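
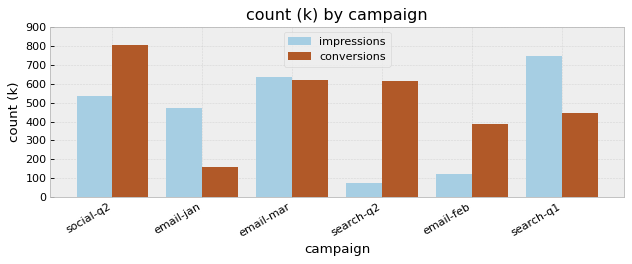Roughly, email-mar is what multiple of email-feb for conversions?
≈ 1.5×

email-mar ≈ 600, email-feb ≈ 400; 600/400 ≈ 1.5.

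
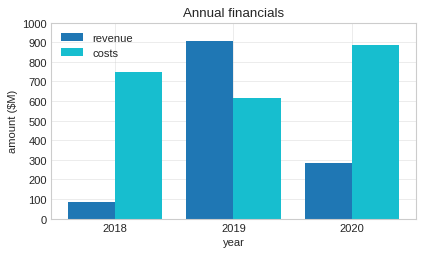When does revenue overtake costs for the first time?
2018: revenue ≈ 100 vs costs ≈ 800 (not yet); 2019: revenue ≈ 900 vs costs ≈ 600 (first crossover).

2019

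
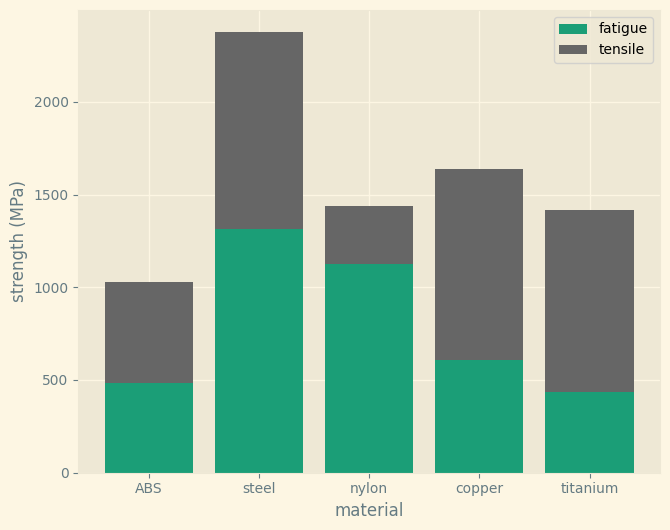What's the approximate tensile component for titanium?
≈ 1000

tensile top ≈ 1400, bottom ≈ 400; segment ≈ 1000.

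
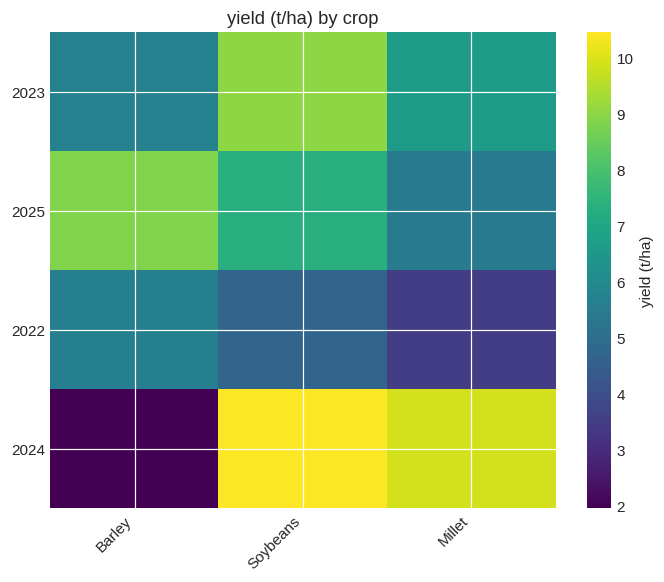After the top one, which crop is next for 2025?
Soybeans

Top 3 for 2025: Barley ≈ 9, Soybeans ≈ 7, Millet ≈ 5.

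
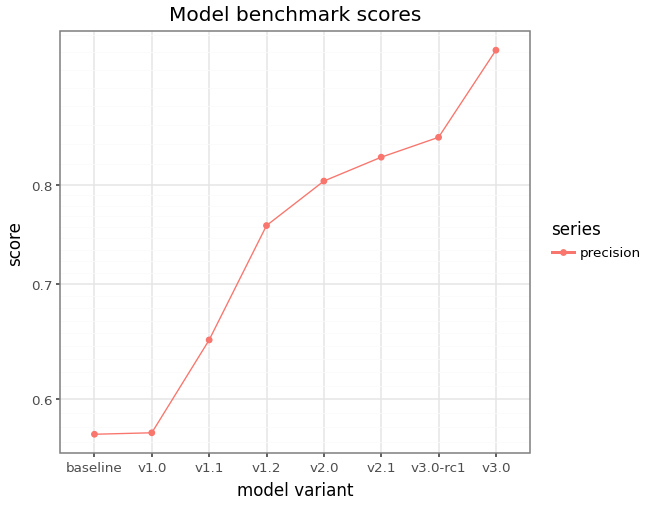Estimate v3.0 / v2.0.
v3.0 ≈ 0.95, v2.0 ≈ 0.80; 0.95/0.80 ≈ 1.19.

≈ 1.19×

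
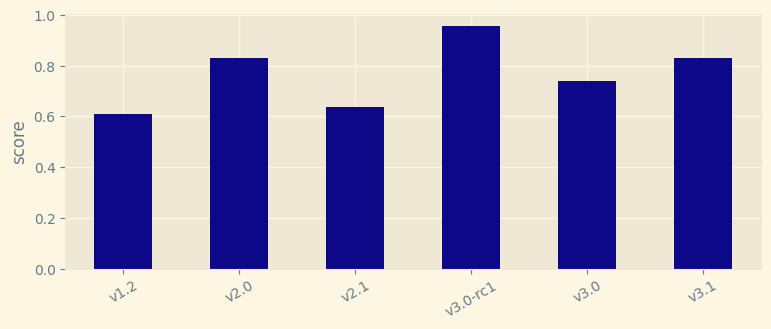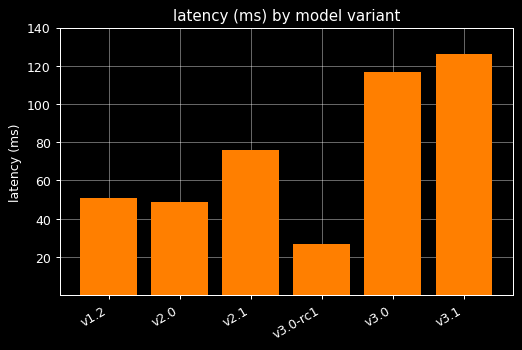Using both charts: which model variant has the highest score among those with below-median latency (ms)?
v3.0-rc1

Chart 2 median latency (ms) ≈ 60; below-median model variants: v1.2, v2.0, v3.0-rc1. Among those, v3.0-rc1 has the highest score (≈ 1).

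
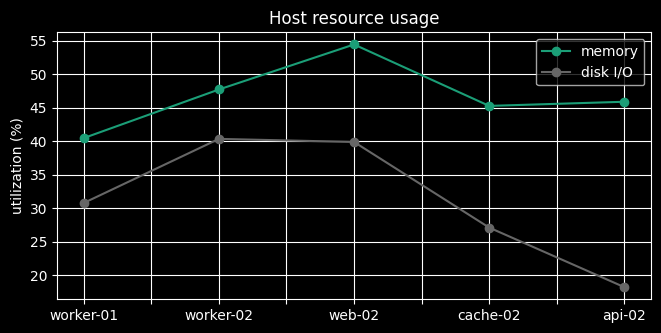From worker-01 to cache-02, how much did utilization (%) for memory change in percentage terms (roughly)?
worker-01 ≈ 40, cache-02 ≈ 45; (45 − 40) / 40 ≈ +12.5%.

≈ +12.5%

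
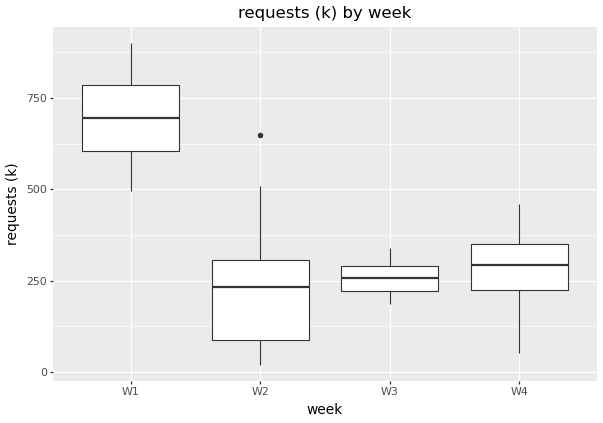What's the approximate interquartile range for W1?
Q3 ≈ 800, Q1 ≈ 600; IQR ≈ 200.

≈ 200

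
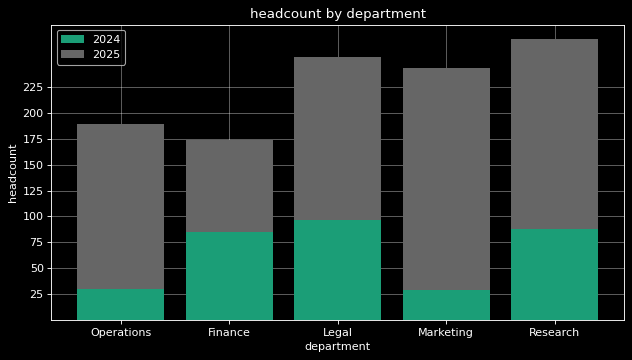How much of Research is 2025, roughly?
2025 top ≈ 275, bottom ≈ 100; segment ≈ 175.

≈ 175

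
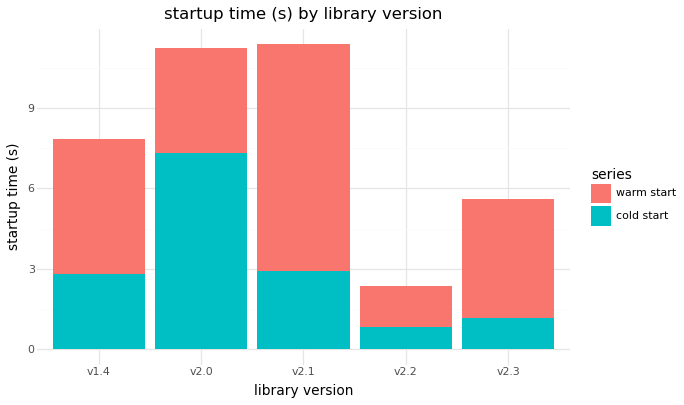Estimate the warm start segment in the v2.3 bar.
≈ 5

warm start top ≈ 6, bottom ≈ 1; segment ≈ 5.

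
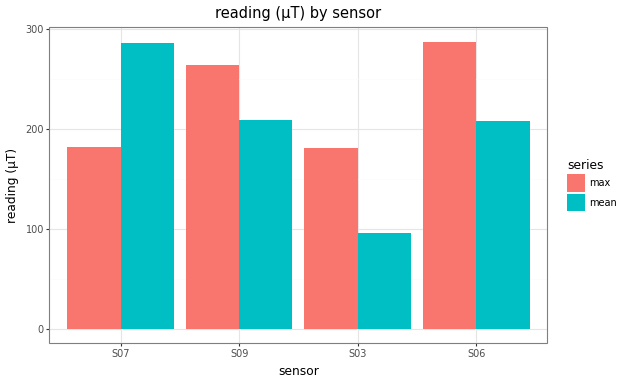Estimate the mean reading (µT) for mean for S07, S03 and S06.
≈ 192

(275 + 100 + 200) / 3 ≈ 192.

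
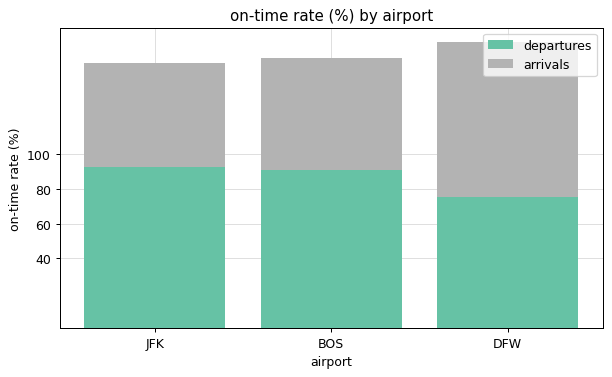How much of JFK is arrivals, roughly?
arrivals top ≈ 160, bottom ≈ 100; segment ≈ 60.

≈ 60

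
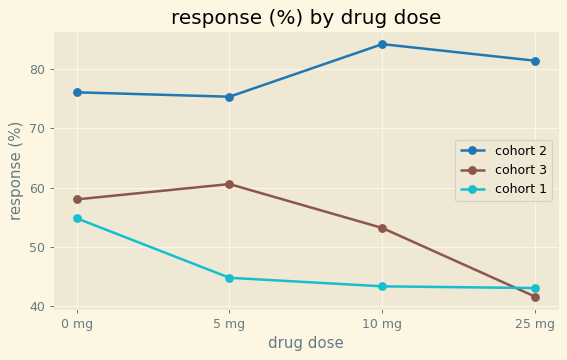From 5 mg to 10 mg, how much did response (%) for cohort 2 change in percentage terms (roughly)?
5 mg ≈ 75, 10 mg ≈ 85; (85 − 75) / 75 ≈ +13.3%.

≈ +13.3%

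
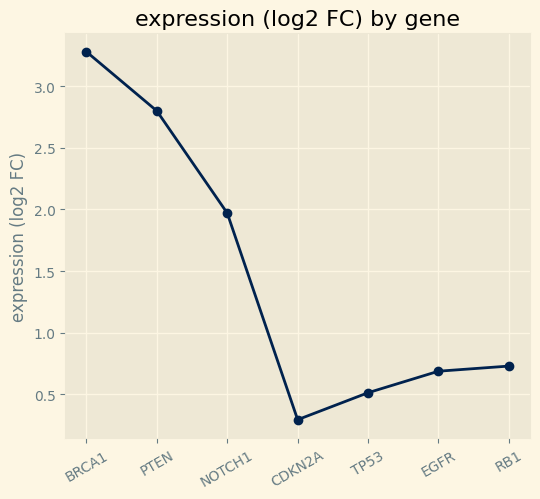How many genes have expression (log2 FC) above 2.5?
2

Above 2.5: BRCA1, PTEN.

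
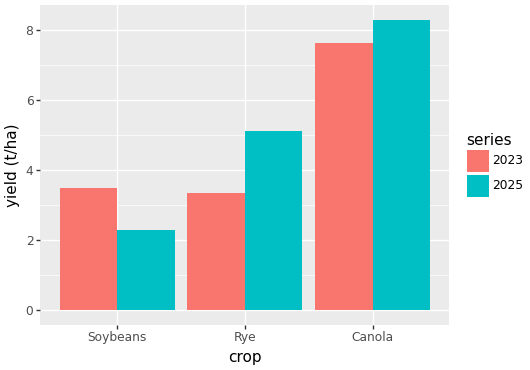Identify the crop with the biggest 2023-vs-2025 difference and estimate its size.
Rye: 2023 ≈ 3, 2025 ≈ 5 → gap ≈ 2. Next-largest (Soybeans) is only ≈ 1.

Rye, ≈ 2 t/ha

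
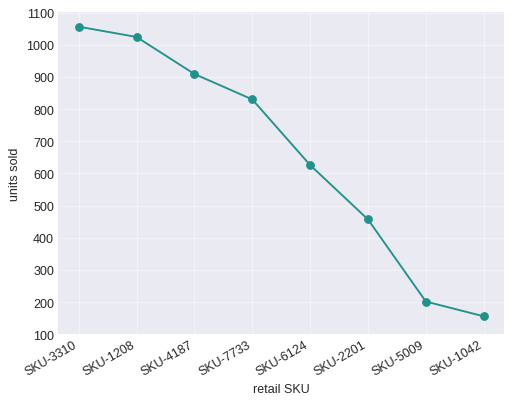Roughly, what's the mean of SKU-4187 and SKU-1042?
≈ 550

(900 + 200) / 2 ≈ 550.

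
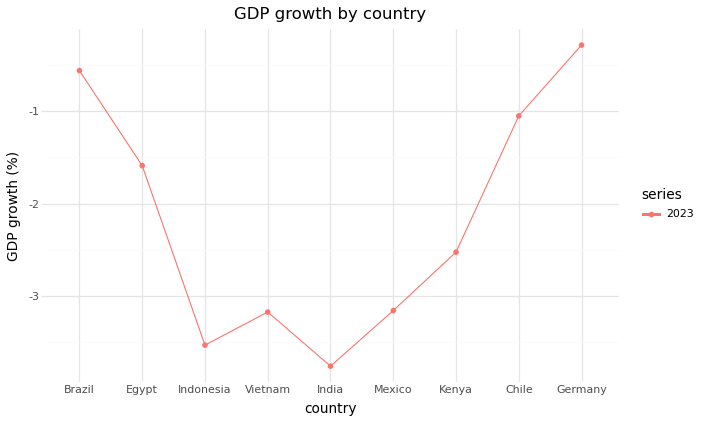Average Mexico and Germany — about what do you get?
(-3.0 + -0.5) / 2 ≈ -1.75.

≈ -1.75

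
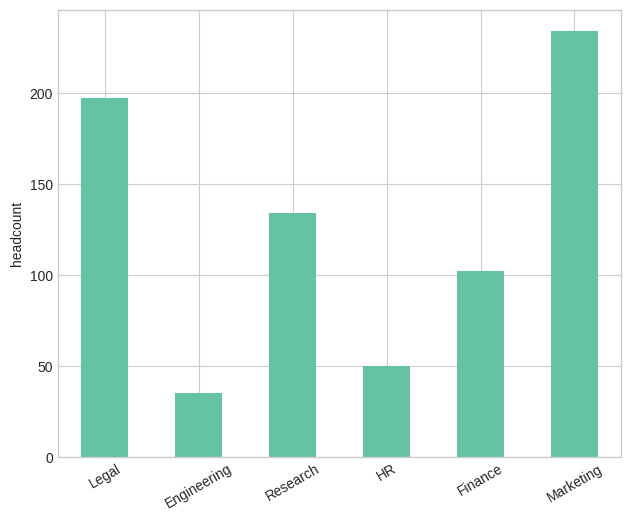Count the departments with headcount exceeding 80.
4

Above 80: Legal, Research, Finance, Marketing.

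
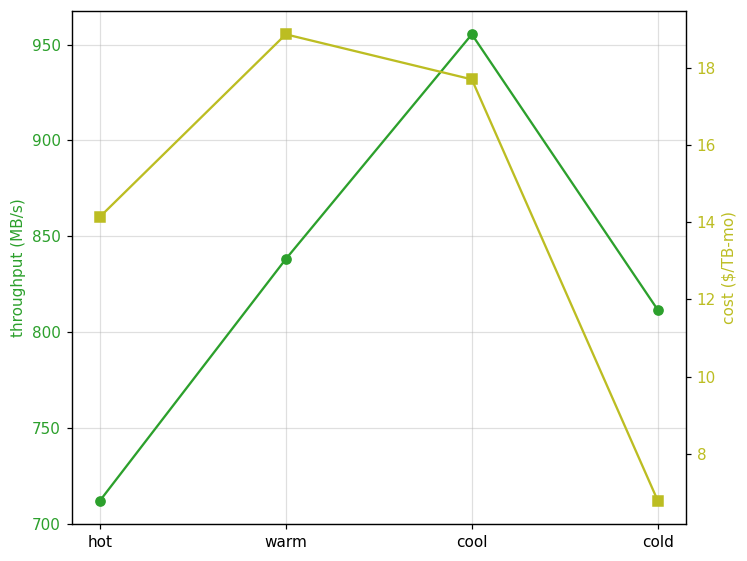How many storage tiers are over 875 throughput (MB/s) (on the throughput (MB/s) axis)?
1

Above 875: cool.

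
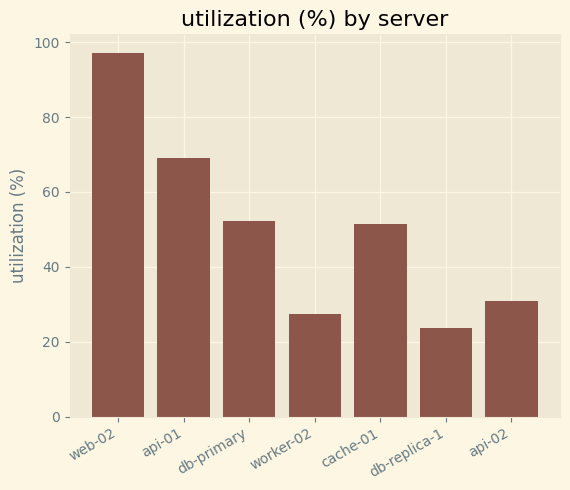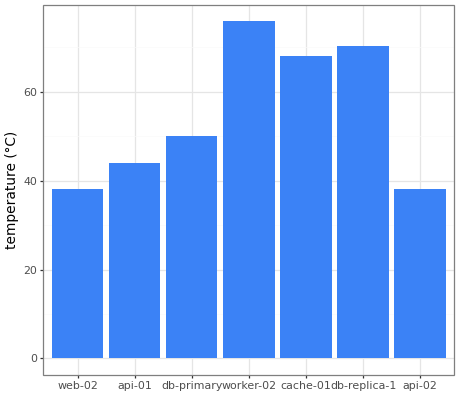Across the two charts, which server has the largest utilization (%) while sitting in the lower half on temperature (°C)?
Chart 2 median temperature (°C) ≈ 50; below-median servers: web-02, api-01, api-02. Among those, web-02 has the highest utilization (%) (≈ 100).

web-02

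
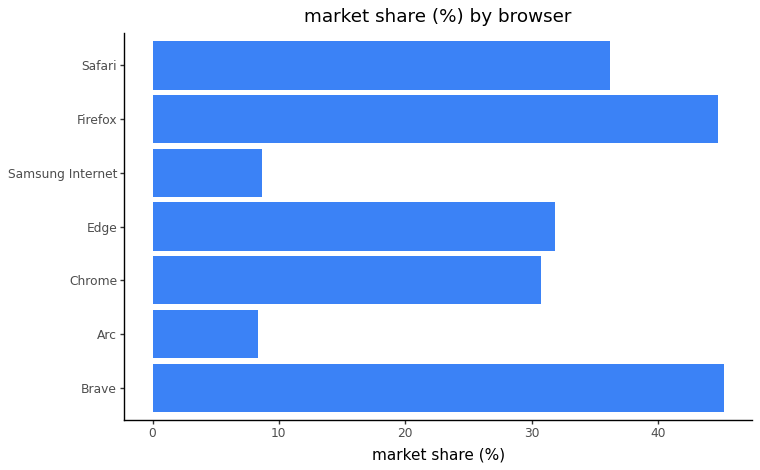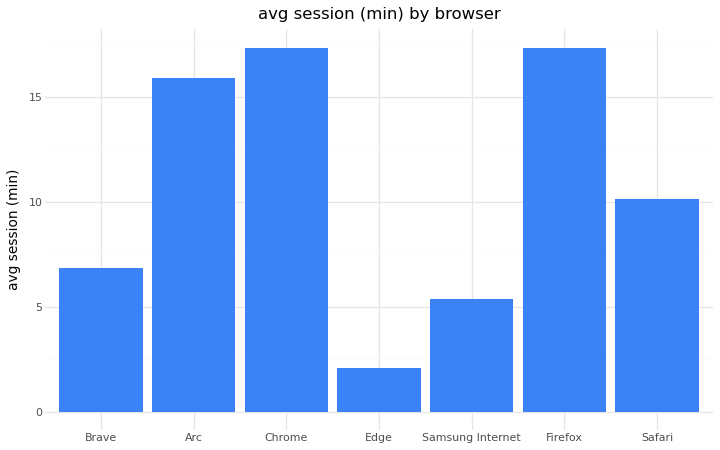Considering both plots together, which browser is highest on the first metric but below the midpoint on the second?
Brave

Chart 2 median avg session (min) ≈ 10; below-median browsers: Brave, Edge, Samsung Internet. Among those, Brave has the highest market share (%) (≈ 45).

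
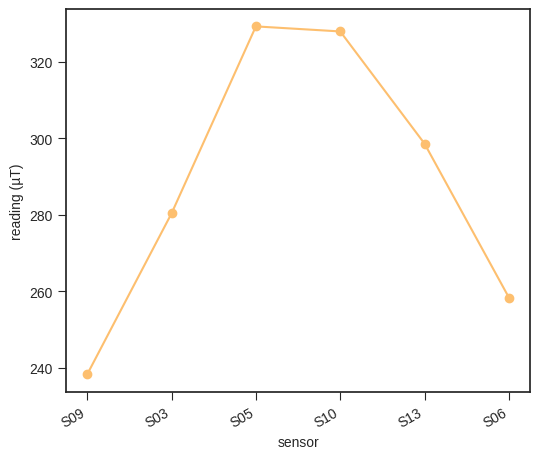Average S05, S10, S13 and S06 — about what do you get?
≈ 305

(330 + 330 + 300 + 260) / 4 ≈ 305.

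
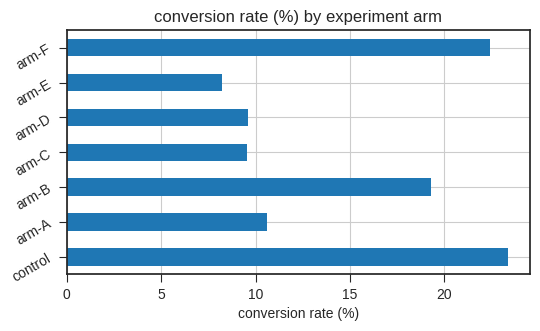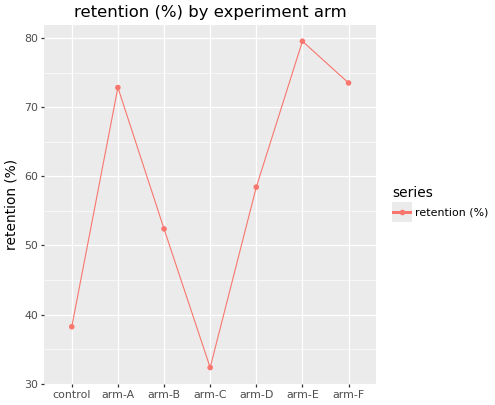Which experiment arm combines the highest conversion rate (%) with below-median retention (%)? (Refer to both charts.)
control

Chart 2 median retention (%) ≈ 60; below-median experiment arms: control, arm-B, arm-C. Among those, control has the highest conversion rate (%) (≈ 25).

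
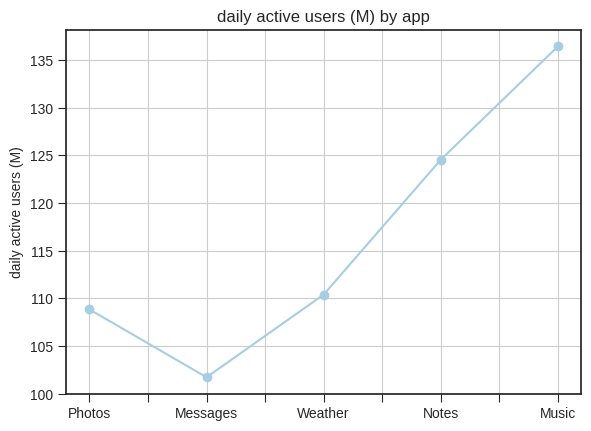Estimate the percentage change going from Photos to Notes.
Photos ≈ 110, Notes ≈ 125; (125 − 110) / 110 ≈ +13.6%.

≈ +13.6%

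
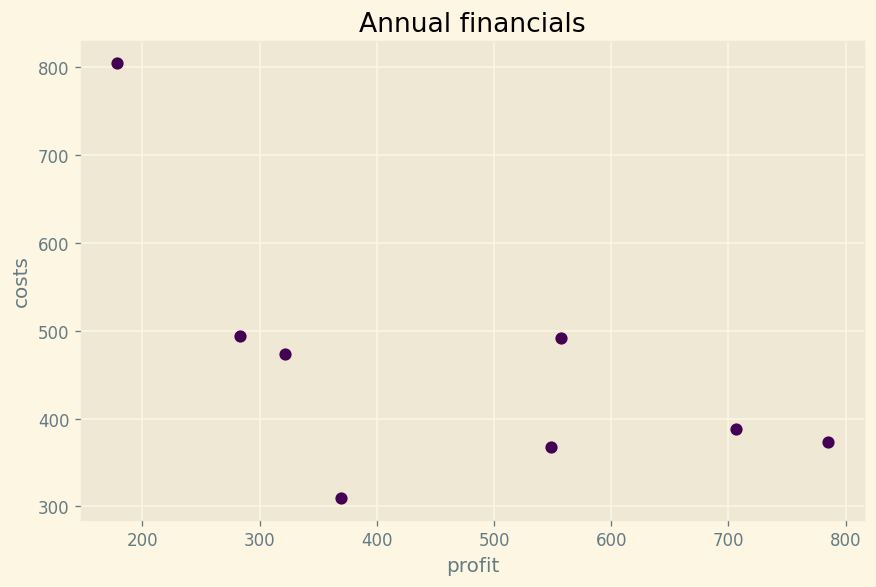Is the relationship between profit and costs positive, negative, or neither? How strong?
Points are negatively correlated; moderate (|r| ≈ 0.6).

negative, moderate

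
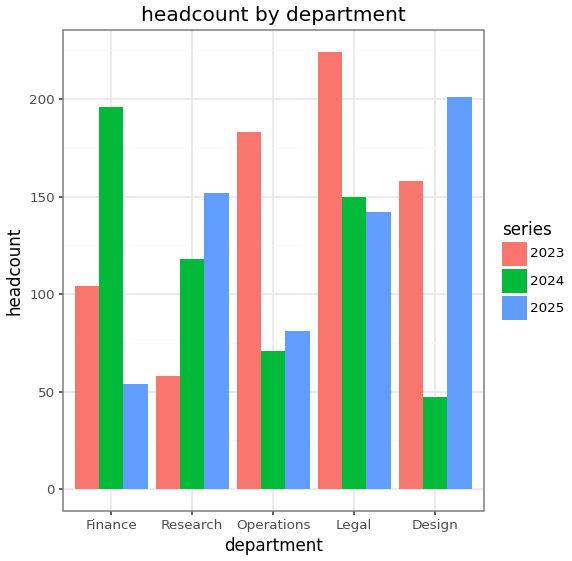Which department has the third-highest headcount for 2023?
Design

Top 4 for 2023: Legal ≈ 220, Operations ≈ 180, Design ≈ 160, Finance ≈ 100.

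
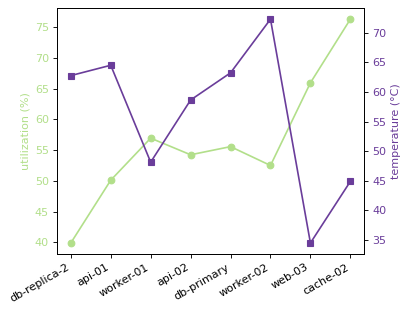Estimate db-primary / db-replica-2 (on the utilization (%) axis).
≈ 1.38×

db-primary ≈ 55, db-replica-2 ≈ 40; 55/40 ≈ 1.38.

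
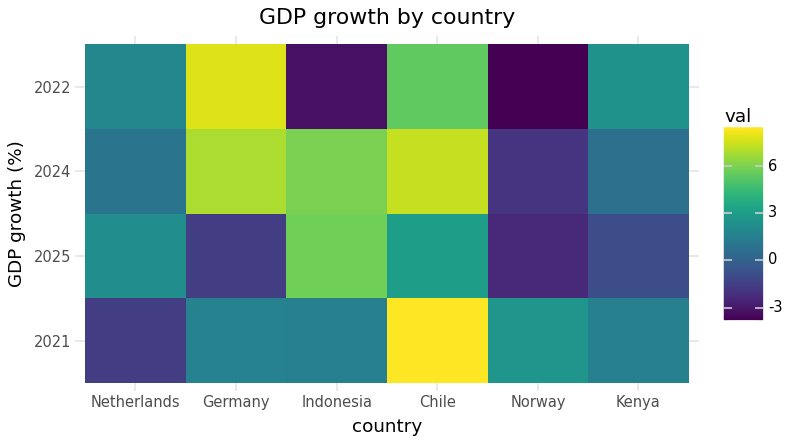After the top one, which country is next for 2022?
Chile

Top 3 for 2022: Germany ≈ 8, Chile ≈ 6, Kenya ≈ 2.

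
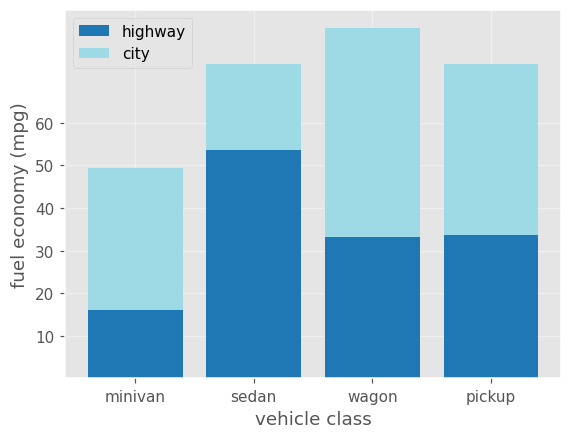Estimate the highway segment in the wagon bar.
≈ 30

highway top ≈ 30, bottom ≈ 0; segment ≈ 30.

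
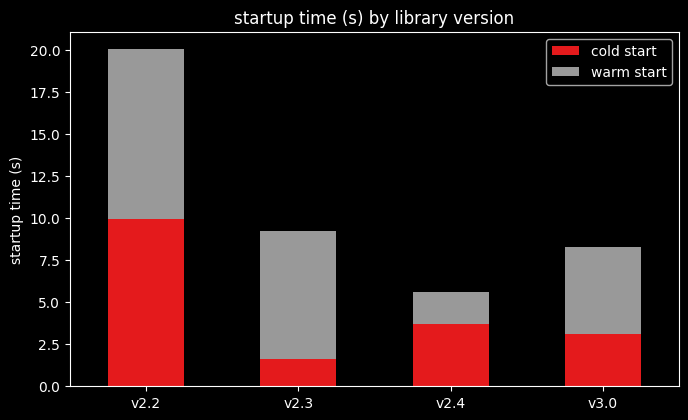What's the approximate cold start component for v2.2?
≈ 10

cold start top ≈ 10, bottom ≈ 0; segment ≈ 10.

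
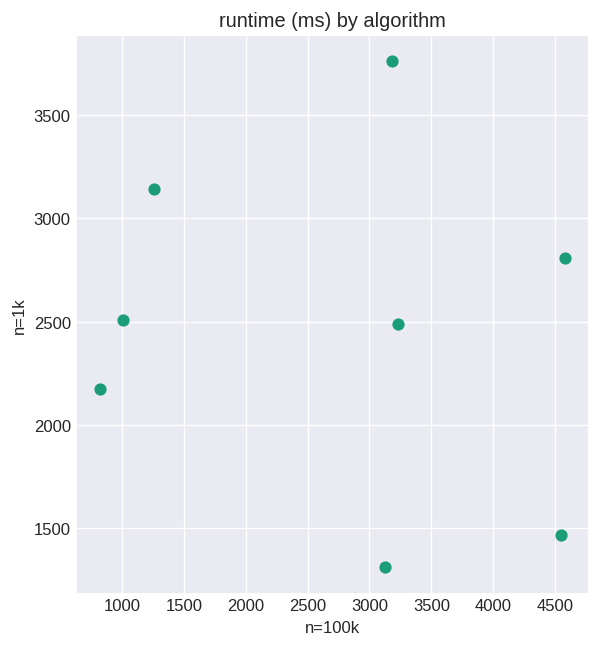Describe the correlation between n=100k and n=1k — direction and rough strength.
Points are roughly uncorrelated; weak (|r| ≈ 0.2).

no clear correlation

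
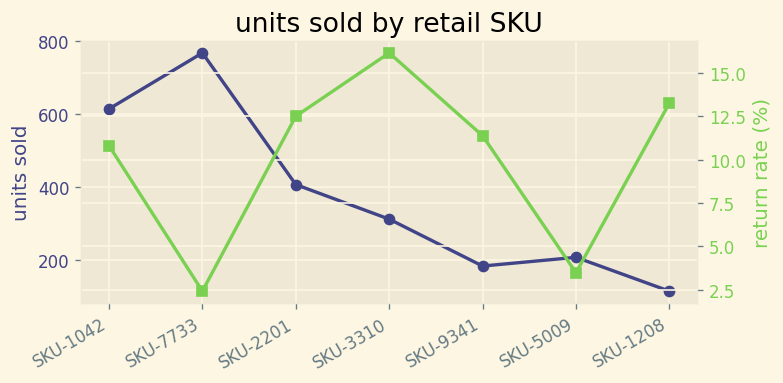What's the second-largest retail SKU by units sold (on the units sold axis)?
Top 3 (on the units sold axis): SKU-7733 ≈ 800, SKU-1042 ≈ 600, SKU-2201 ≈ 400.

SKU-1042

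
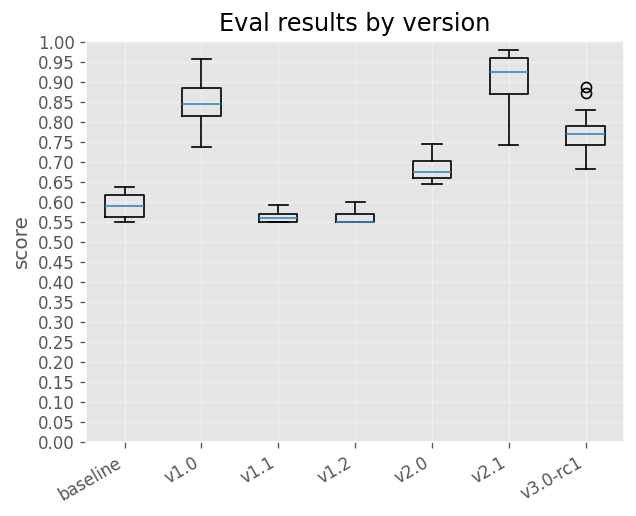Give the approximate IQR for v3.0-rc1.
Q3 ≈ 0.80, Q1 ≈ 0.75; IQR ≈ 0.05.

≈ 0.05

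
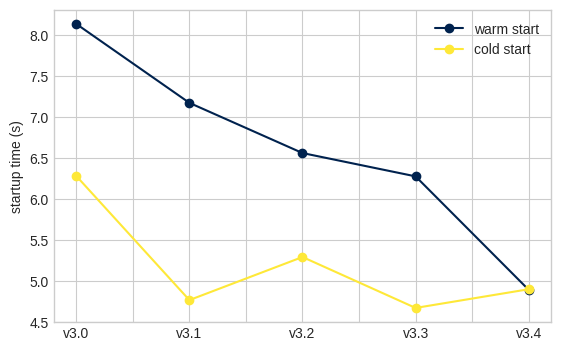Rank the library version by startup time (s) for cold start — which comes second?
v3.2

Top 3 for cold start: v3.0 ≈ 6.5, v3.2 ≈ 5.5, v3.4 ≈ 5.0.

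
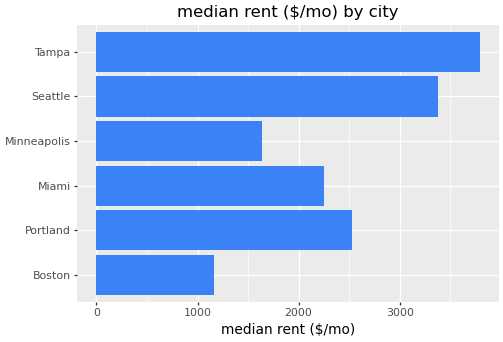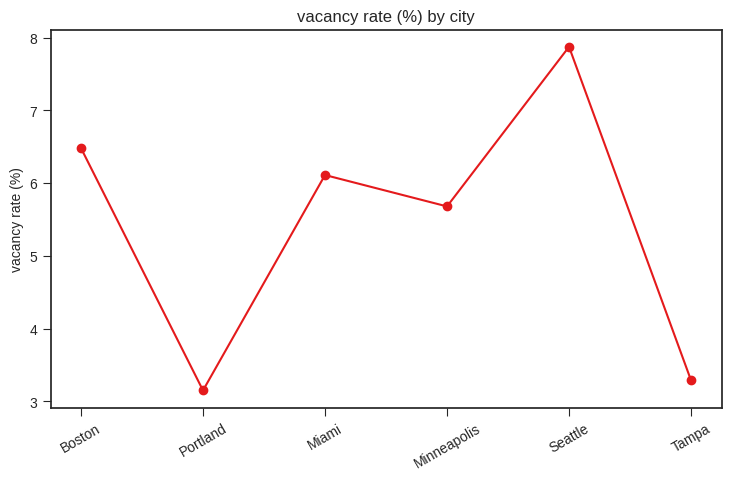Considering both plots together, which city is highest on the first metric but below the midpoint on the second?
Chart 2 median vacancy rate (%) ≈ 6; below-median cities: Portland, Minneapolis, Tampa. Among those, Tampa has the highest median rent ($/mo) (≈ 4000).

Tampa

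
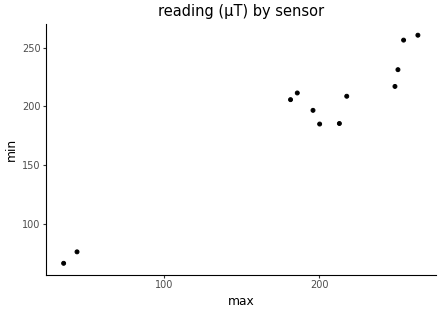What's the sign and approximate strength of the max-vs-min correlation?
Points are positively correlated; strong (|r| ≈ 1.0).

positive, strong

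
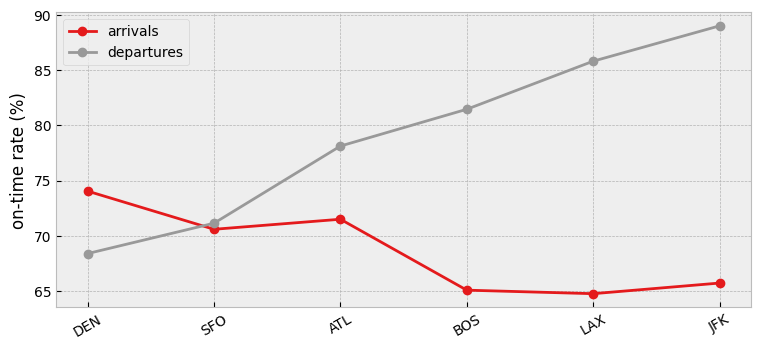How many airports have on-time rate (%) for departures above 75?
Above 75: ATL, BOS, LAX, JFK.

4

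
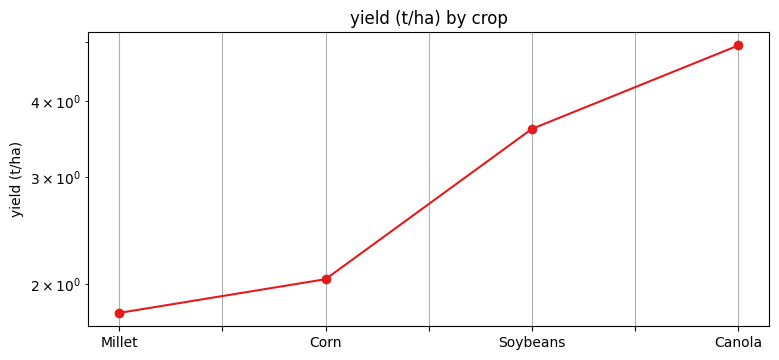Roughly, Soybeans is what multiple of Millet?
≈ 1.75×

Soybeans ≈ 3.5, Millet ≈ 2.0; 3.5/2.0 ≈ 1.75.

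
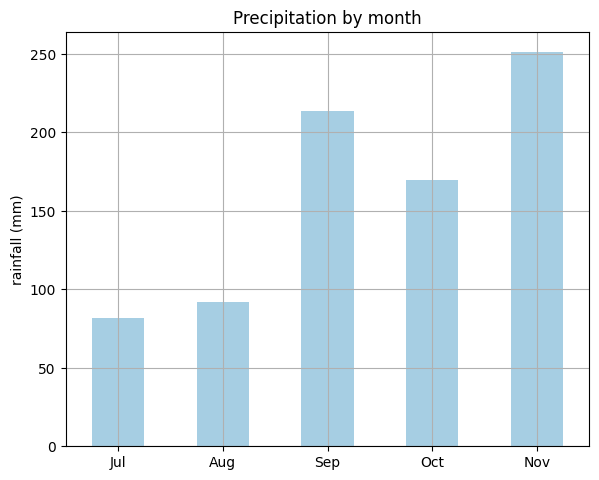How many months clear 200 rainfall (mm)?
Above 200: Sep, Nov.

2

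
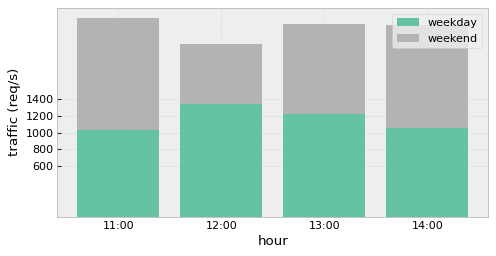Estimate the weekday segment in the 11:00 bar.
weekday top ≈ 1000, bottom ≈ 0; segment ≈ 1000.

≈ 1000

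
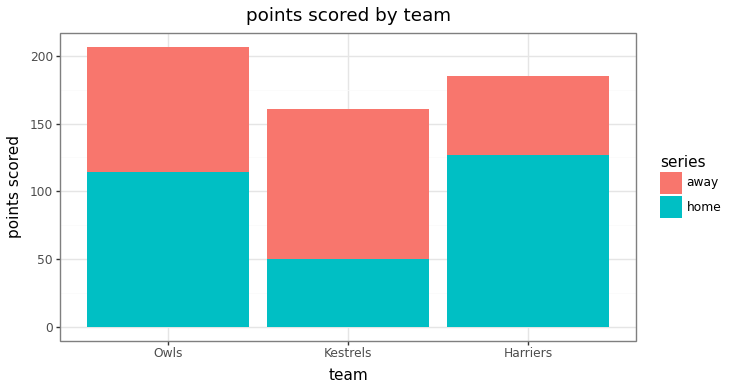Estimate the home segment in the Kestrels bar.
≈ 40

home top ≈ 40, bottom ≈ 0; segment ≈ 40.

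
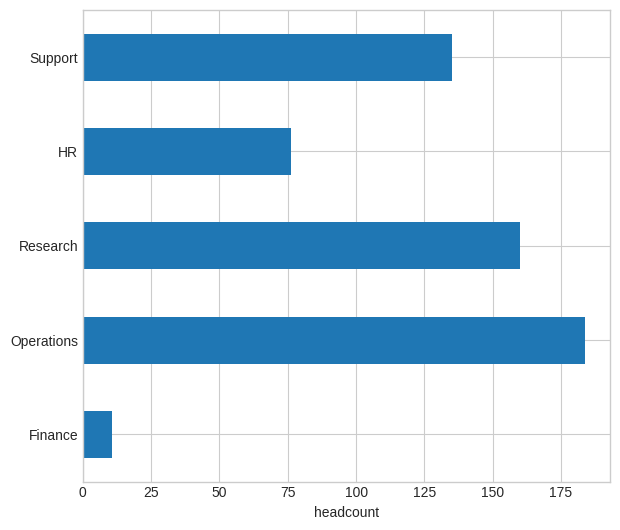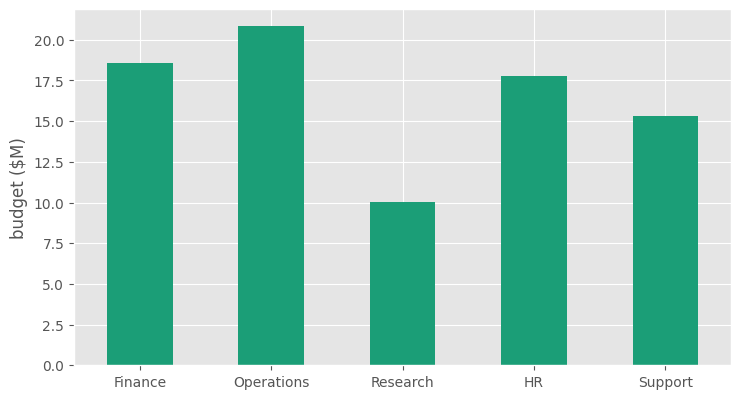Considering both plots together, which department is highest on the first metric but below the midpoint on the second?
Chart 2 median budget ($M) ≈ 18; below-median departments: Research, Support. Among those, Research has the highest headcount (≈ 160).

Research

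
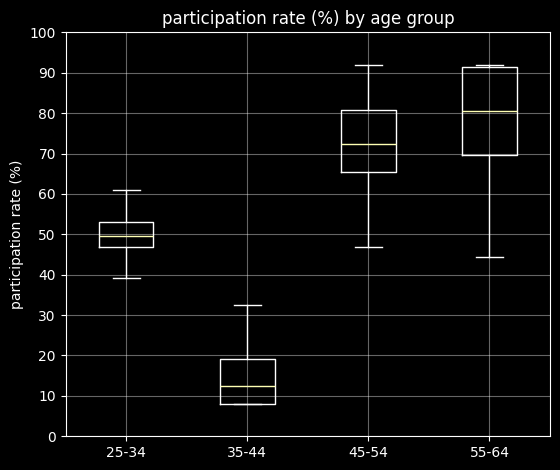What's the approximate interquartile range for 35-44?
≈ 10

Q3 ≈ 20, Q1 ≈ 10; IQR ≈ 10.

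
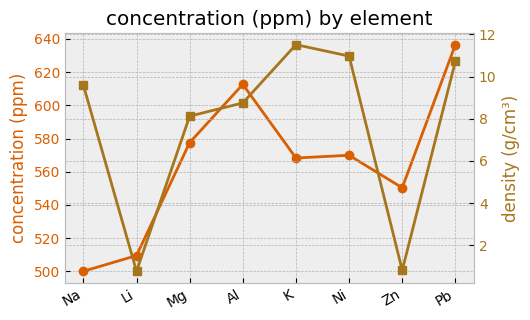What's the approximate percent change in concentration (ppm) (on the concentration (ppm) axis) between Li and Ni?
Li ≈ 500, Ni ≈ 560; (560 − 500) / 500 ≈ +12%.

≈ +12%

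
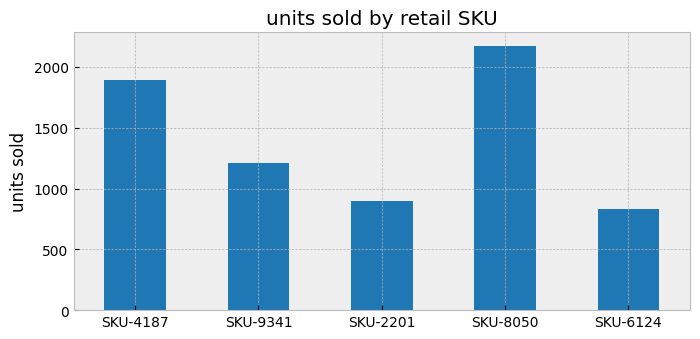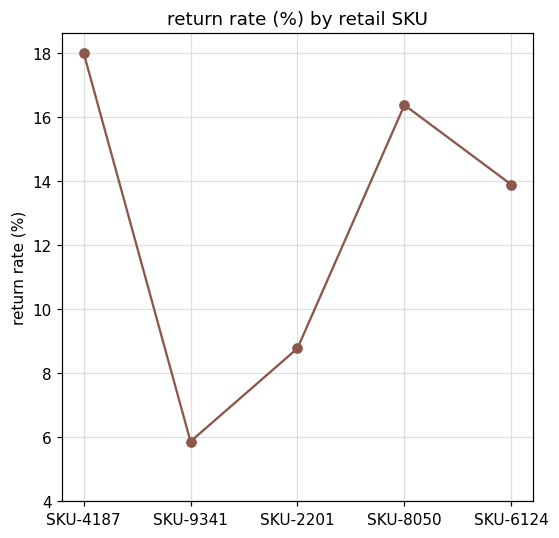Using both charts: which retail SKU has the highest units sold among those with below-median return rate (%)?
SKU-9341

Chart 2 median return rate (%) ≈ 14; below-median retail SKUs: SKU-9341, SKU-2201. Among those, SKU-9341 has the highest units sold (≈ 1200).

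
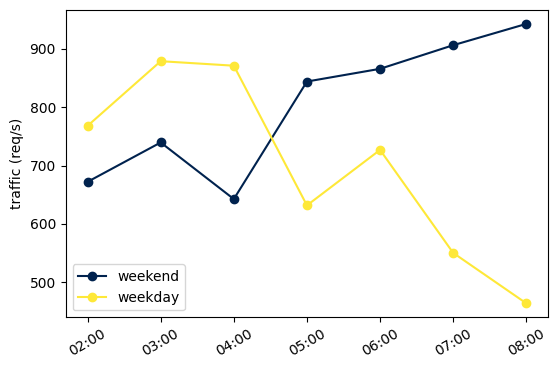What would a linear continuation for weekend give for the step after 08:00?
≈ 1000

Last three: 850, 900, 950 → slope ≈ 50/step → next ≈ 1000.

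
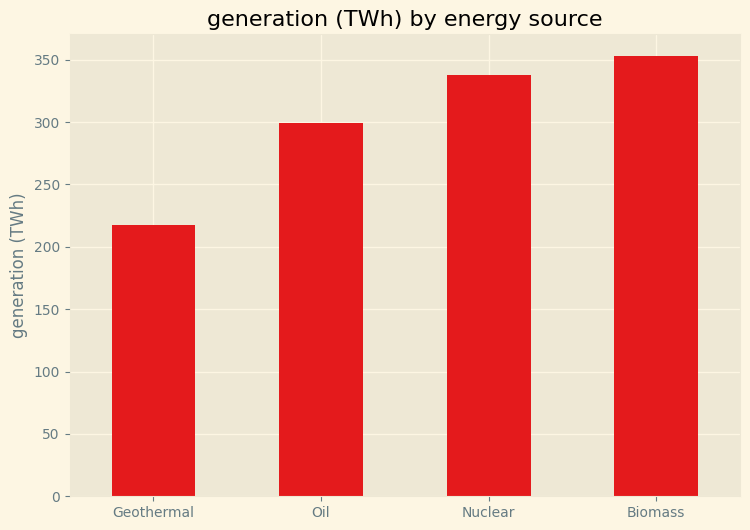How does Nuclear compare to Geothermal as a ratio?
Nuclear ≈ 350, Geothermal ≈ 200; 350/200 ≈ 1.75.

≈ 1.75×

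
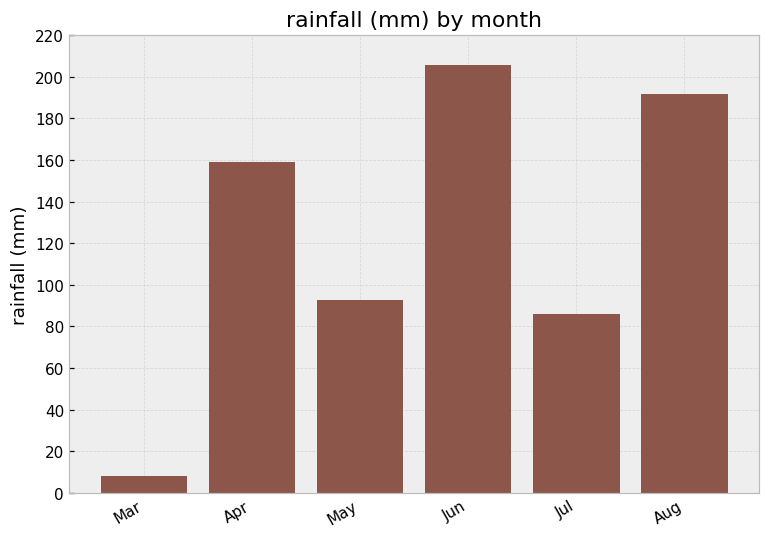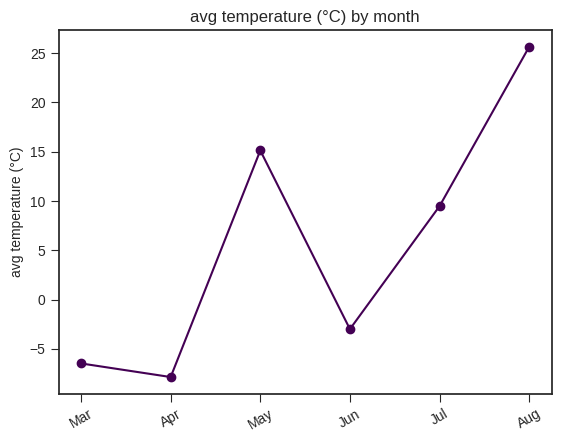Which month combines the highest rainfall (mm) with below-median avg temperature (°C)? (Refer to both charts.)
Jun

Chart 2 median avg temperature (°C) ≈ 5; below-median months: Mar, Apr, Jun. Among those, Jun has the highest rainfall (mm) (≈ 200).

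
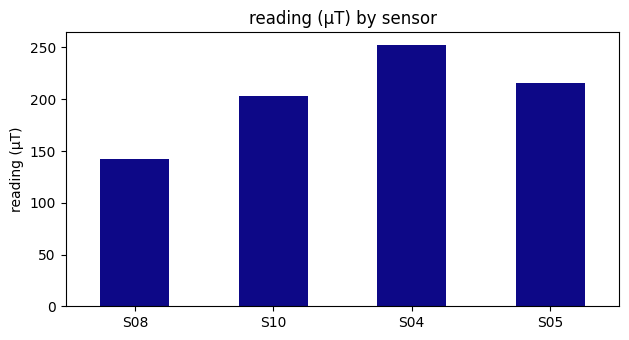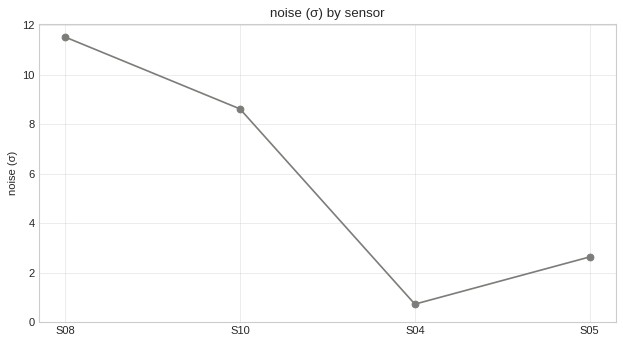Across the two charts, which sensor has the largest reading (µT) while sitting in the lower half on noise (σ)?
S04

Chart 2 median noise (σ) ≈ 6; below-median sensors: S04, S05. Among those, S04 has the highest reading (µT) (≈ 250).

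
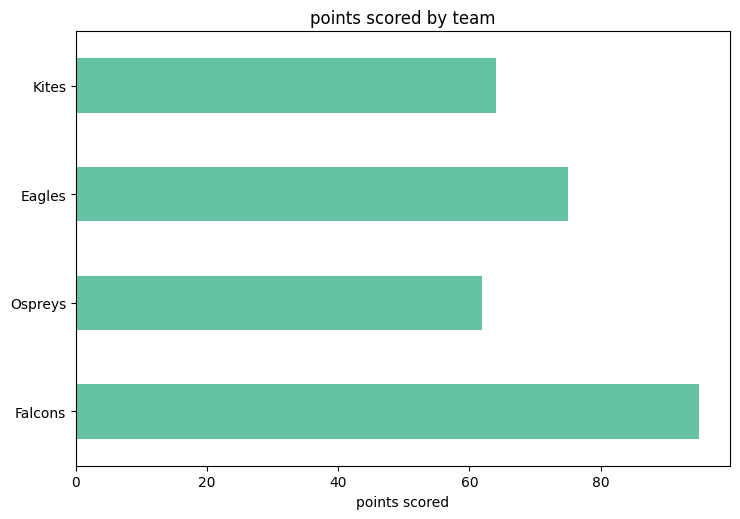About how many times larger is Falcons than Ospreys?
≈ 1.67×

Falcons ≈ 100, Ospreys ≈ 60; 100/60 ≈ 1.67.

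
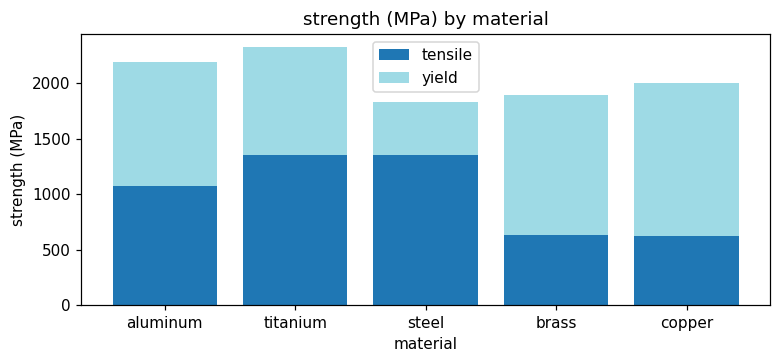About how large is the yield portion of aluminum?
≈ 1200

yield top ≈ 2200, bottom ≈ 1000; segment ≈ 1200.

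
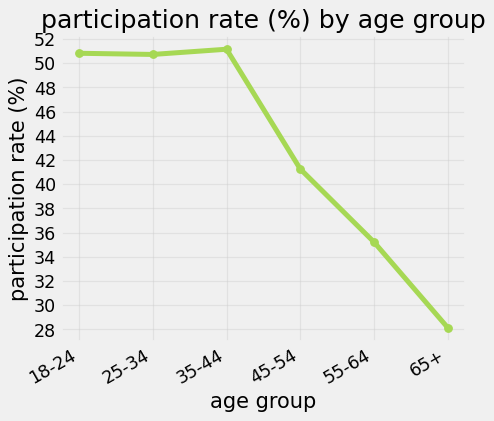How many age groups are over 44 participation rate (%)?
3

Above 44: 18-24, 25-34, 35-44.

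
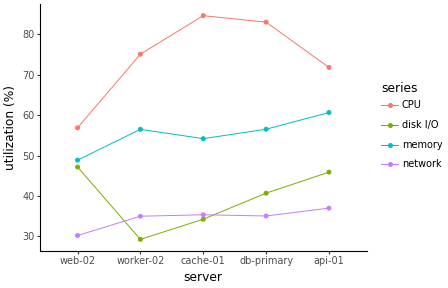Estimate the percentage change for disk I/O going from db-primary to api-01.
≈ +12.5%

db-primary ≈ 40, api-01 ≈ 45; (45 − 40) / 40 ≈ +12.5%.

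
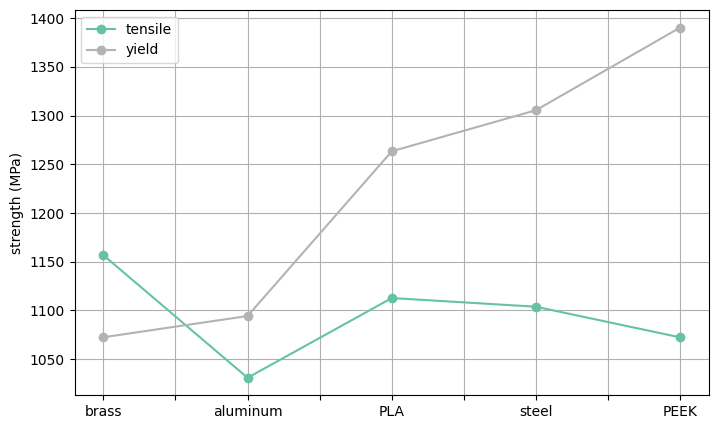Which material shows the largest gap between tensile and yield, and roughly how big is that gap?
PEEK: tensile ≈ 1050, yield ≈ 1400 → gap ≈ 350. Next-largest (steel) is only ≈ 200.

PEEK, ≈ 350 MPa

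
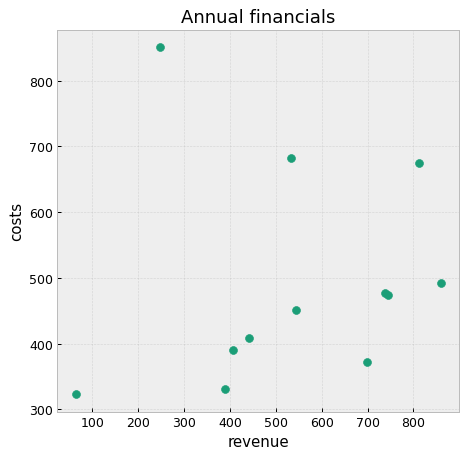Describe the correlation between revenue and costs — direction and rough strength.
Points are roughly uncorrelated; weak (|r| ≈ 0.1).

no clear correlation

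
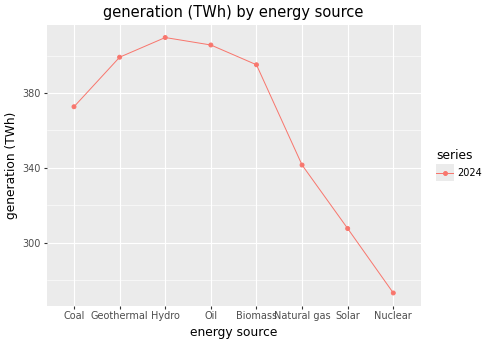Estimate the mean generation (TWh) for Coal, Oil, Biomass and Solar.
(380 + 400 + 400 + 300) / 4 ≈ 370.

≈ 370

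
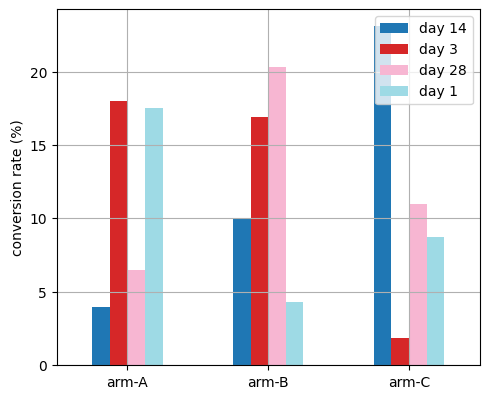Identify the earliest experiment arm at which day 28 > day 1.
arm-B

arm-A: day 28 ≈ 6 vs day 1 ≈ 18 (not yet); arm-B: day 28 ≈ 20 vs day 1 ≈ 4 (first crossover).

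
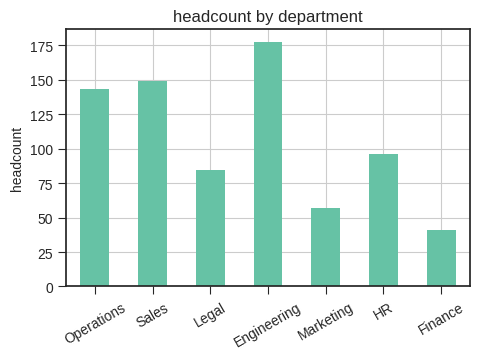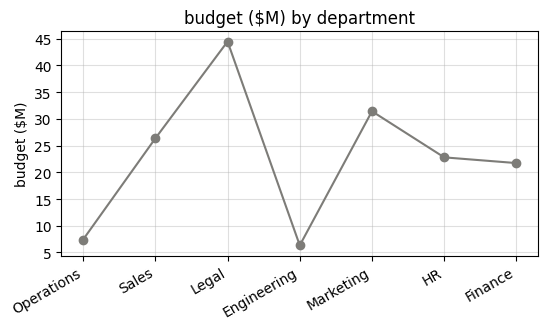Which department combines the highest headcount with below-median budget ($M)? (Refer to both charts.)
Engineering

Chart 2 median budget ($M) ≈ 25; below-median departments: Operations, Engineering, Finance. Among those, Engineering has the highest headcount (≈ 180).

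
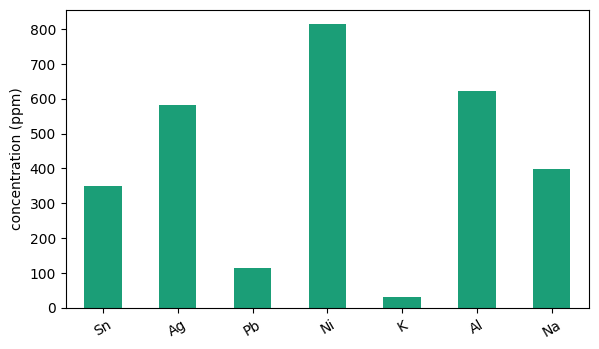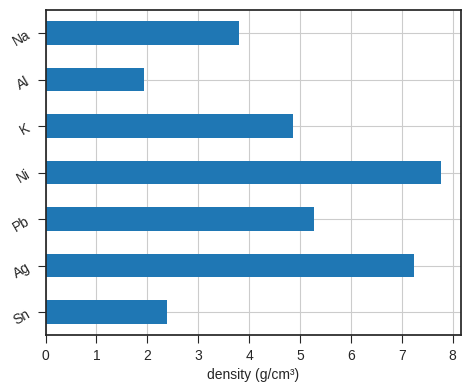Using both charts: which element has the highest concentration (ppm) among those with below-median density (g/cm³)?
Al

Chart 2 median density (g/cm³) ≈ 5; below-median elements: Sn, Al, Na. Among those, Al has the highest concentration (ppm) (≈ 600).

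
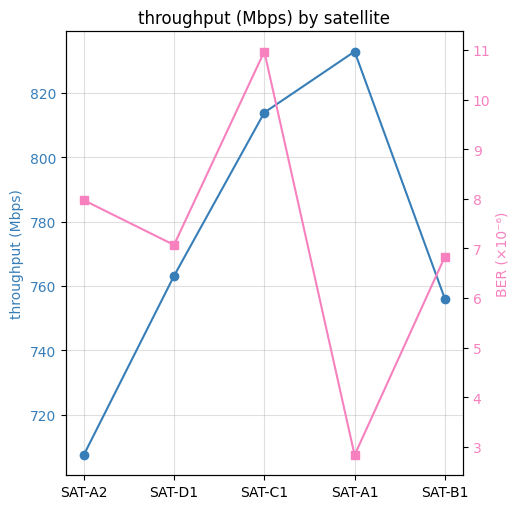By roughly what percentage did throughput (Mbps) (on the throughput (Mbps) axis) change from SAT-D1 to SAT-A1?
≈ +10.5%

SAT-D1 ≈ 760, SAT-A1 ≈ 840; (840 − 760) / 760 ≈ +10.5%.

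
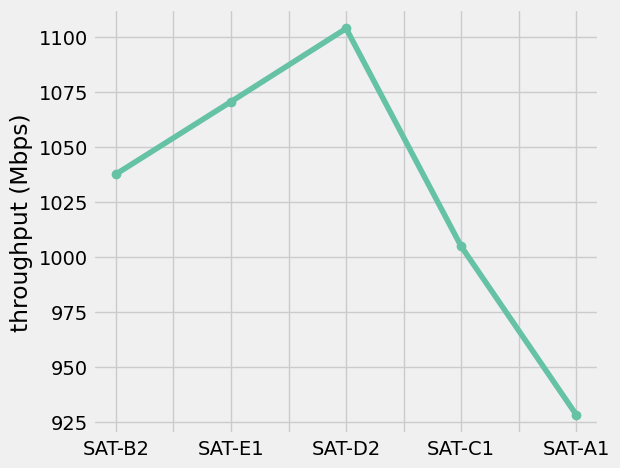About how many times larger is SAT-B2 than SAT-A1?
SAT-B2 ≈ 1040, SAT-A1 ≈ 920; 1040/920 ≈ 1.13.

≈ 1.13×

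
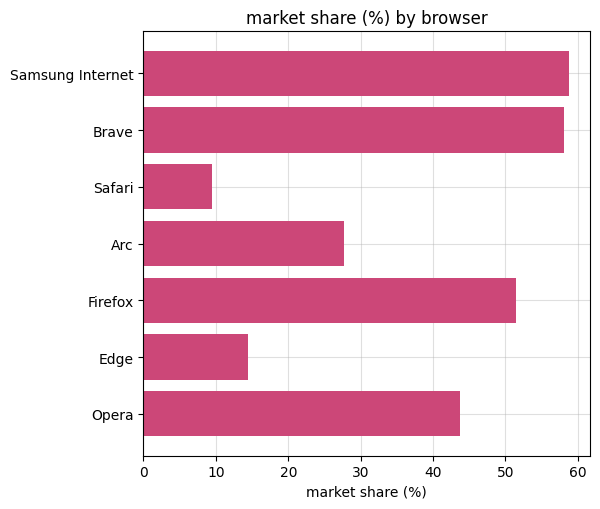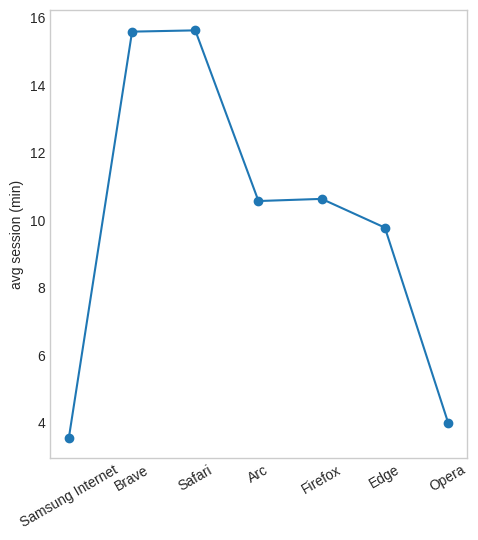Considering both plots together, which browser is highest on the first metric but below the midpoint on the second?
Samsung Internet

Chart 2 median avg session (min) ≈ 10; below-median browsers: Samsung Internet, Edge, Opera. Among those, Samsung Internet has the highest market share (%) (≈ 60).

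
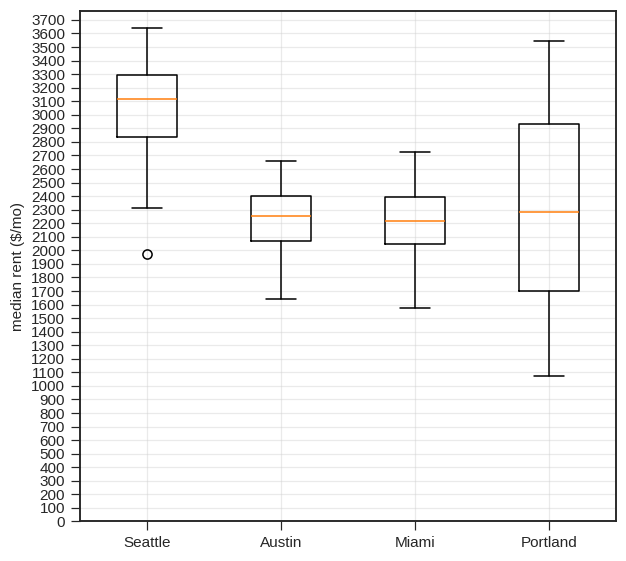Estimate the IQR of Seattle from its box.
Q3 ≈ 3300, Q1 ≈ 2800; IQR ≈ 500.

≈ 500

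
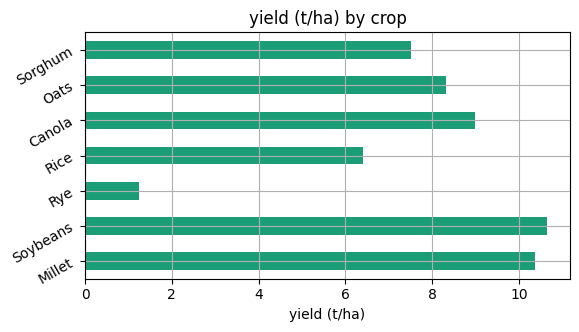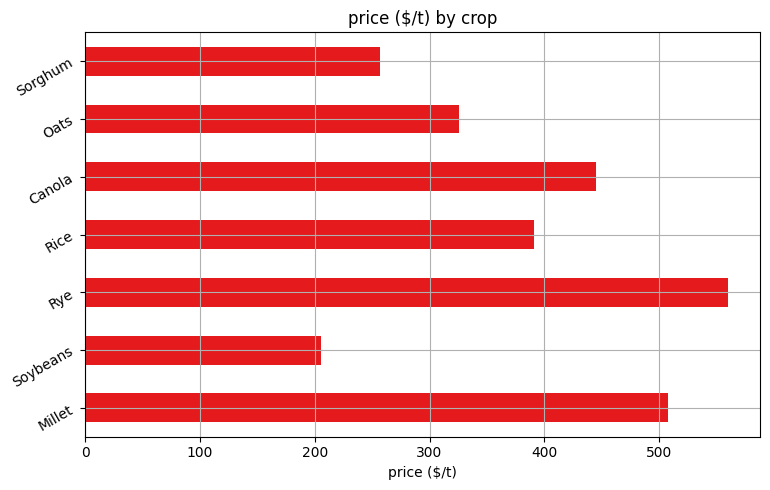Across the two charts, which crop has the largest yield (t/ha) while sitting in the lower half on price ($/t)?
Chart 2 median price ($/t) ≈ 400; below-median crops: Soybeans, Oats, Sorghum. Among those, Soybeans has the highest yield (t/ha) (≈ 11).

Soybeans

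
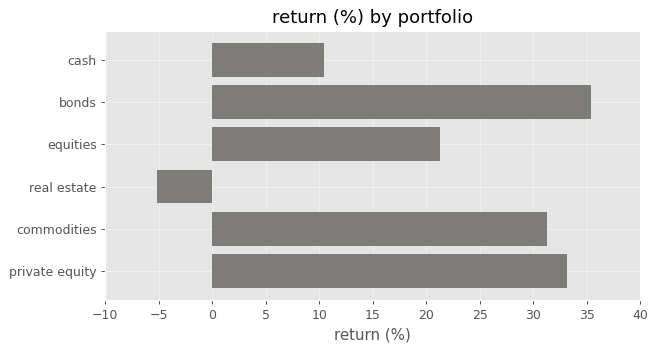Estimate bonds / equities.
bonds ≈ 35, equities ≈ 20; 35/20 ≈ 1.75.

≈ 1.75×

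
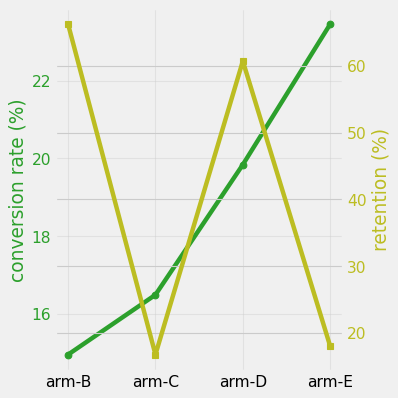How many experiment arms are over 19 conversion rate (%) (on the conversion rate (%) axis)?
Above 19: arm-D, arm-E.

2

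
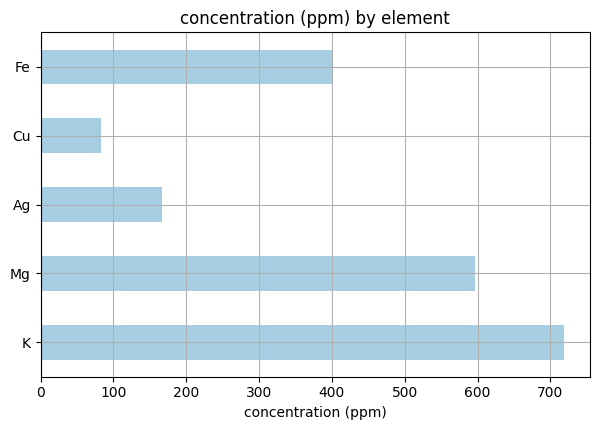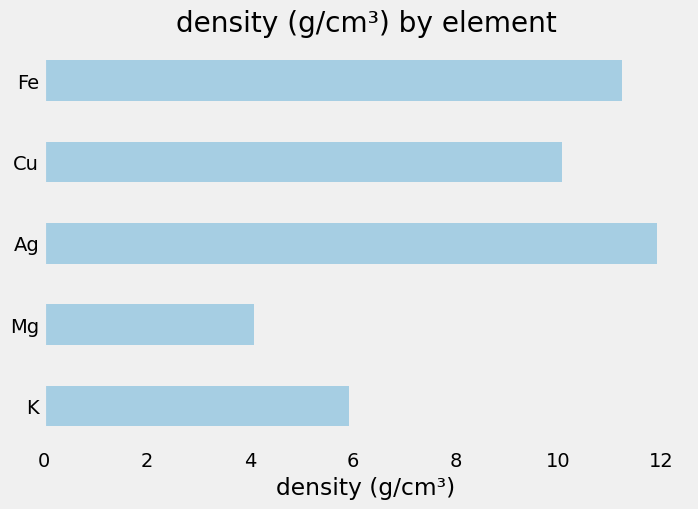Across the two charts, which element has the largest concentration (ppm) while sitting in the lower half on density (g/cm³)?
K

Chart 2 median density (g/cm³) ≈ 10; below-median elements: K, Mg. Among those, K has the highest concentration (ppm) (≈ 700).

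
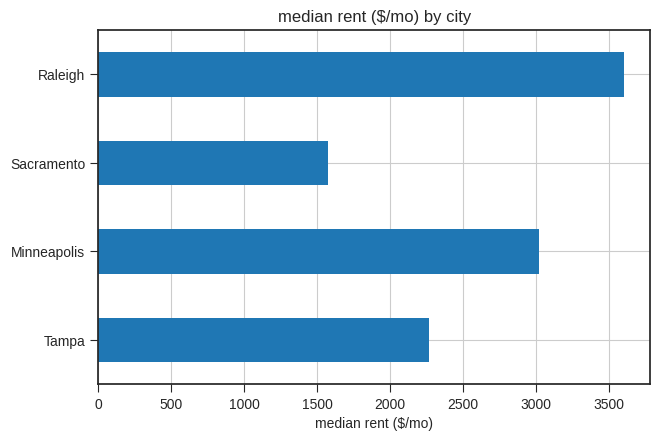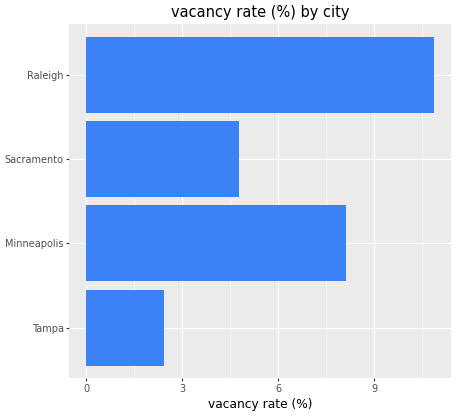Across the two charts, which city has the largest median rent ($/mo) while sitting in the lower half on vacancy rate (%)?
Tampa

Chart 2 median vacancy rate (%) ≈ 6; below-median cities: Tampa, Sacramento. Among those, Tampa has the highest median rent ($/mo) (≈ 2500).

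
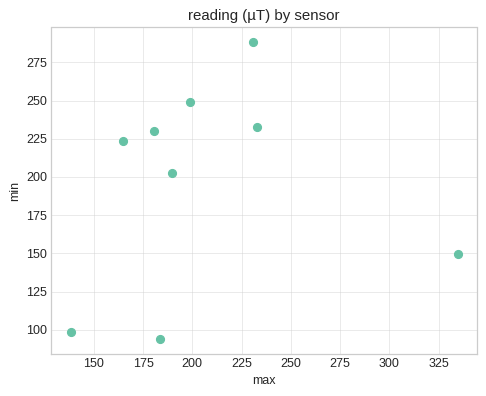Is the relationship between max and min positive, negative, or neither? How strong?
Points are roughly uncorrelated; weak (|r| ≈ 0.1).

no clear correlation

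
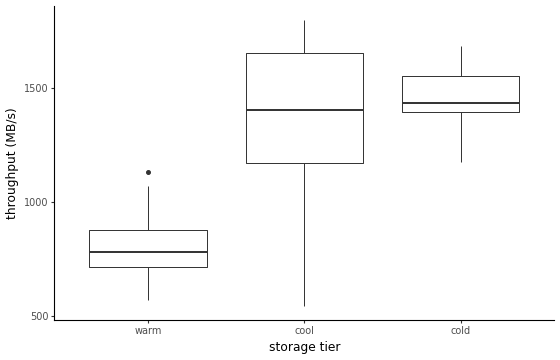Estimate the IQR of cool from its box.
≈ 500

Q3 ≈ 1700, Q1 ≈ 1200; IQR ≈ 500.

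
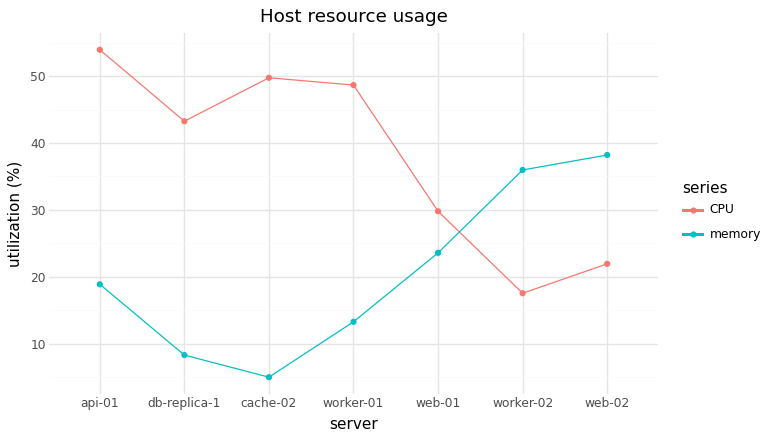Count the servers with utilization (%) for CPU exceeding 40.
Above 40: api-01, db-replica-1, cache-02, worker-01.

4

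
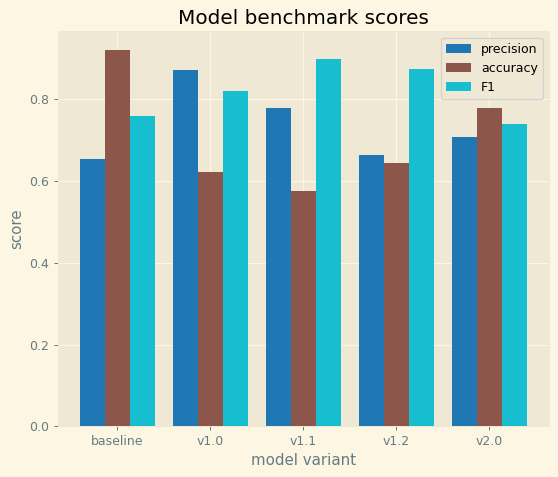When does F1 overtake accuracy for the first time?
baseline: F1 ≈ 0.8 vs accuracy ≈ 0.9 (not yet); v1.0: F1 ≈ 0.8 vs accuracy ≈ 0.6 (first crossover).

v1.0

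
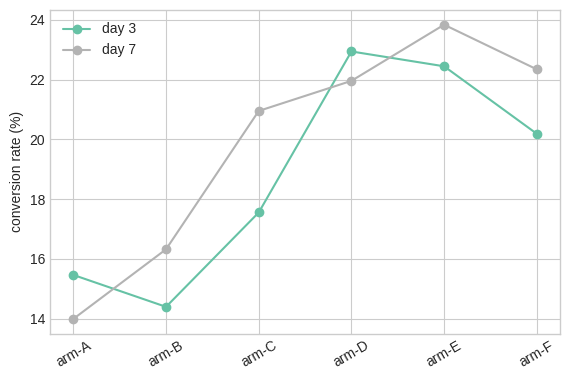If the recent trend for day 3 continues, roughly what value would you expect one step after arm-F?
Last three: 23, 22, 20 → slope ≈ -1.5/step → next ≈ 18.5.

≈ 18.5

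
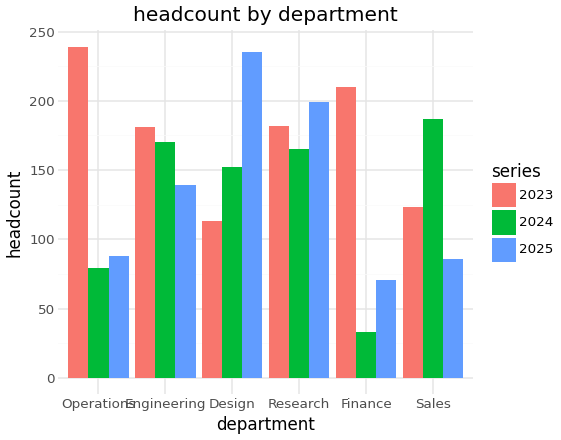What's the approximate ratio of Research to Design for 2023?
Research ≈ 180, Design ≈ 120; 180/120 ≈ 1.5.

≈ 1.5×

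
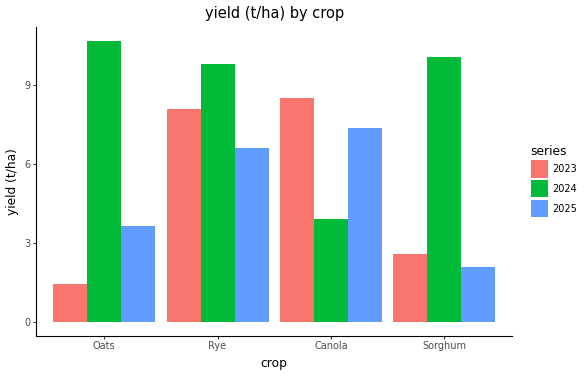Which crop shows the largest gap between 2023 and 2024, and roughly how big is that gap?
Oats: 2023 ≈ 1, 2024 ≈ 11 → gap ≈ 10. Next-largest (Sorghum) is only ≈ 7.

Oats, ≈ 10 t/ha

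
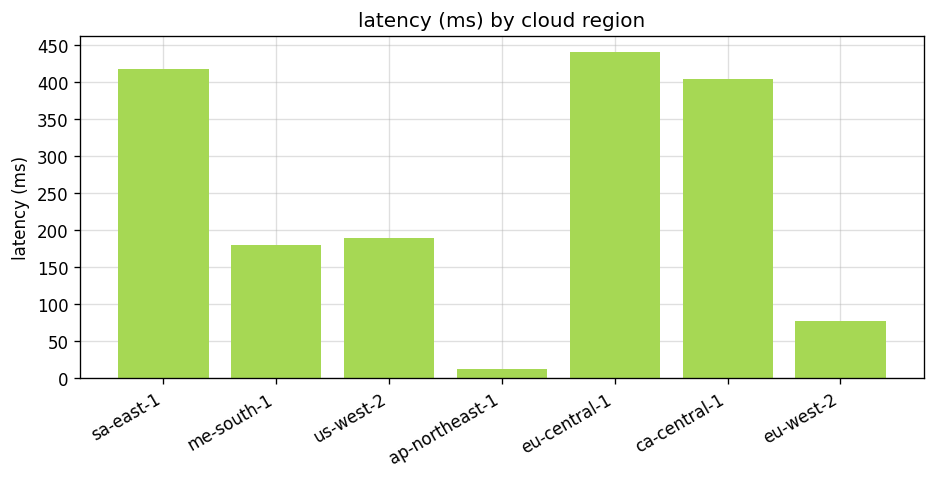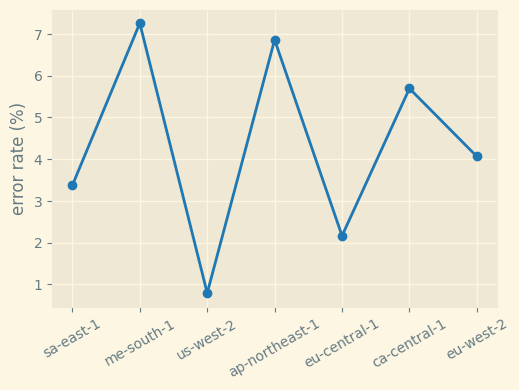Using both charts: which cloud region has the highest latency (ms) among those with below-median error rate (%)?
Chart 2 median error rate (%) ≈ 4; below-median cloud regions: sa-east-1, us-west-2, eu-central-1. Among those, eu-central-1 has the highest latency (ms) (≈ 450).

eu-central-1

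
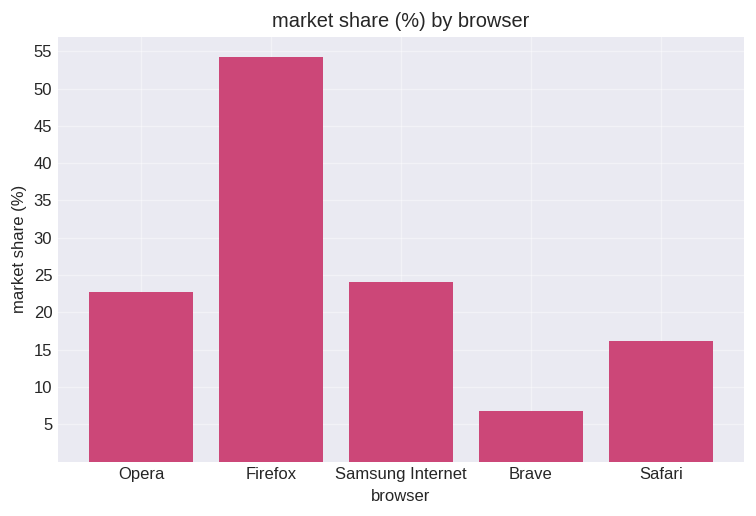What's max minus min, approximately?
Max Firefox ≈ 55, min Brave ≈ 5; range ≈ 50.

≈ 50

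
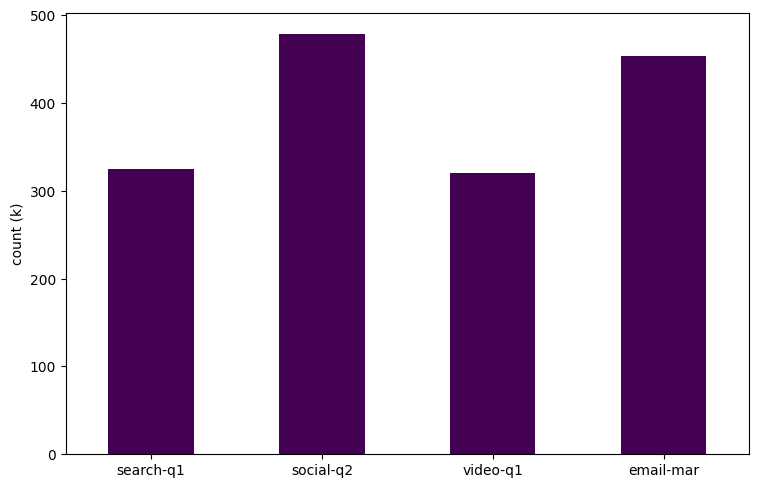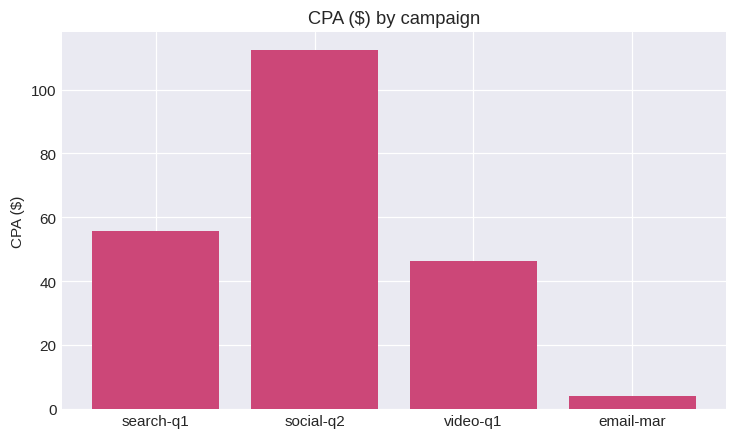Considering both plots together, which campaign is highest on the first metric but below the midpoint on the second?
Chart 2 median CPA ($) ≈ 60; below-median campaigns: video-q1, email-mar. Among those, email-mar has the highest count (k) (≈ 450).

email-mar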